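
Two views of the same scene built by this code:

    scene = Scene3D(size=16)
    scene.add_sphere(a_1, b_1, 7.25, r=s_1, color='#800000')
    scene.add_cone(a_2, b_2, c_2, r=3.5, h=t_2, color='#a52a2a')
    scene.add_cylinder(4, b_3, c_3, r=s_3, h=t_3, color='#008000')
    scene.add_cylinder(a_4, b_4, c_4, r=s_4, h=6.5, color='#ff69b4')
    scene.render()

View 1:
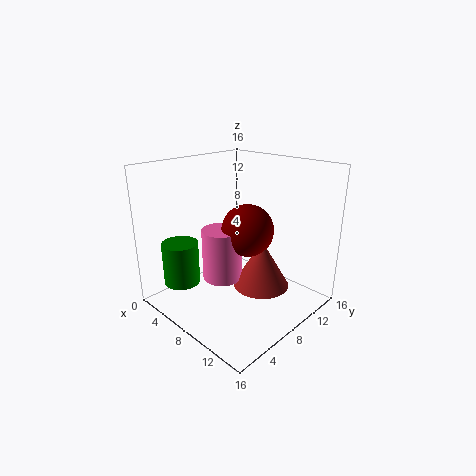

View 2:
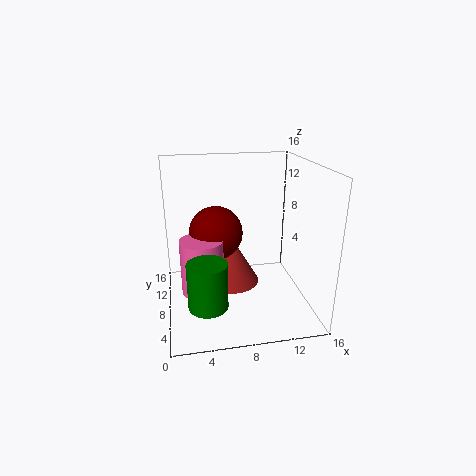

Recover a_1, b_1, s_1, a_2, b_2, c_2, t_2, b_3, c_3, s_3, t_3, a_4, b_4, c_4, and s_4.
a_1 = 6, b_1 = 11.75, s_1 = 3.25, a_2 = 8, b_2 = 12.25, c_2 = 0.25, t_2 = 6, b_3 = 3, c_3 = 3, s_3 = 2, t_3 = 4.75, a_4 = 4, b_4 = 9.25, c_4 = 1, s_4 = 2.5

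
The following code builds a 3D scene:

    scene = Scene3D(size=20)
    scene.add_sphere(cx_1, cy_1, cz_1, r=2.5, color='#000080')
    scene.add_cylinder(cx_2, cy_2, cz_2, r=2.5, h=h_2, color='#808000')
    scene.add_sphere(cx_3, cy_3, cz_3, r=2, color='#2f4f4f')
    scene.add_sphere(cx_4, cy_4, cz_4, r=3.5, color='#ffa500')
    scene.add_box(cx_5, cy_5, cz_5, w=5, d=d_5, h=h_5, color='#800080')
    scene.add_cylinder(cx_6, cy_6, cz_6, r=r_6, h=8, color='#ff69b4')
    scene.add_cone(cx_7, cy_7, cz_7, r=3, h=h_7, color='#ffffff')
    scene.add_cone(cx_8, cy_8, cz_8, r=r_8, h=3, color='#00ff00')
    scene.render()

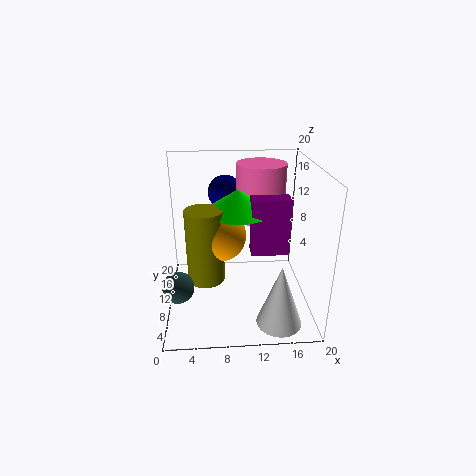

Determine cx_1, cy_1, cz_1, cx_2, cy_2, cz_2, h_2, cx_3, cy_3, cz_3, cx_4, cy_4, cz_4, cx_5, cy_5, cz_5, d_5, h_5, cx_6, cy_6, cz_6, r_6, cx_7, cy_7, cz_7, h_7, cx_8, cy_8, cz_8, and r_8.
cx_1 = 8.5; cy_1 = 15; cz_1 = 15; cx_2 = 5.5; cy_2 = 8; cz_2 = 5; h_2 = 10; cx_3 = 2; cy_3 = 4.5; cz_3 = 6; cx_4 = 7.5; cy_4 = 9; cz_4 = 11; cx_5 = 11.5; cy_5 = 6.5; cz_5 = 9; d_5 = 2.5; h_5 = 7.5; cx_6 = 13.5; cy_6 = 13.5; cz_6 = 11.5; r_6 = 3.5; cx_7 = 15; cy_7 = 3.5; cz_7 = 0.5; h_7 = 8.5; cx_8 = 10; cy_8 = 10; cz_8 = 14; r_8 = 4.5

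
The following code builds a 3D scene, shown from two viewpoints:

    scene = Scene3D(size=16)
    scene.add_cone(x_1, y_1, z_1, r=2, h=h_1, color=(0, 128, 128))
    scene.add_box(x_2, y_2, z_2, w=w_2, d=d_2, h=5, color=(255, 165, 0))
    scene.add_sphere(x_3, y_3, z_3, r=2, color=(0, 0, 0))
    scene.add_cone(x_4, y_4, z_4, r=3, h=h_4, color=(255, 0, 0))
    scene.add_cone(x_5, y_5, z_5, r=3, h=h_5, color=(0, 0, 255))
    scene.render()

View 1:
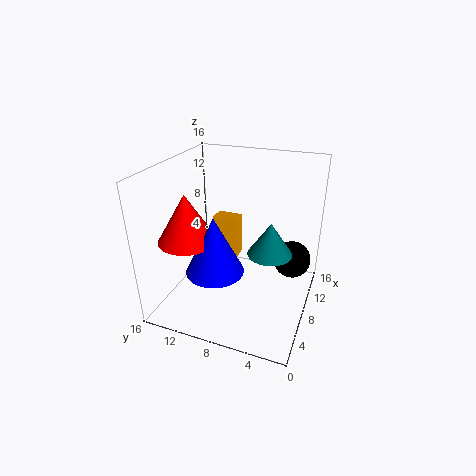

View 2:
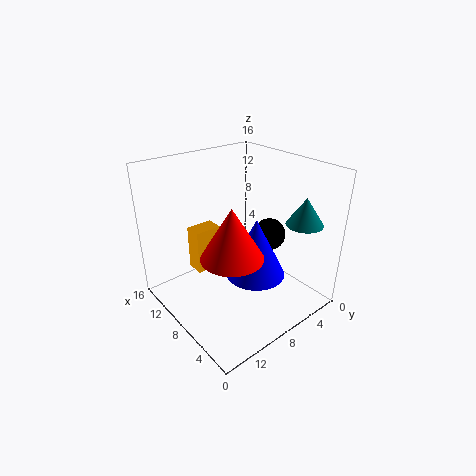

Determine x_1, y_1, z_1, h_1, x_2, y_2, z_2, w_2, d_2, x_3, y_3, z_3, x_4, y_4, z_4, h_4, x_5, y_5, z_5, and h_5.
x_1 = 3
y_1 = 3
z_1 = 10
h_1 = 3
x_2 = 10
y_2 = 9
z_2 = 4
w_2 = 2
d_2 = 3
x_3 = 9
y_3 = 2
z_3 = 6
x_4 = 4
y_4 = 12
z_4 = 9
h_4 = 5
x_5 = 4
y_5 = 9
z_5 = 6
h_5 = 6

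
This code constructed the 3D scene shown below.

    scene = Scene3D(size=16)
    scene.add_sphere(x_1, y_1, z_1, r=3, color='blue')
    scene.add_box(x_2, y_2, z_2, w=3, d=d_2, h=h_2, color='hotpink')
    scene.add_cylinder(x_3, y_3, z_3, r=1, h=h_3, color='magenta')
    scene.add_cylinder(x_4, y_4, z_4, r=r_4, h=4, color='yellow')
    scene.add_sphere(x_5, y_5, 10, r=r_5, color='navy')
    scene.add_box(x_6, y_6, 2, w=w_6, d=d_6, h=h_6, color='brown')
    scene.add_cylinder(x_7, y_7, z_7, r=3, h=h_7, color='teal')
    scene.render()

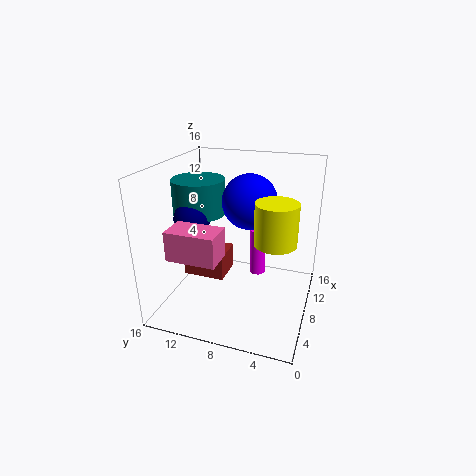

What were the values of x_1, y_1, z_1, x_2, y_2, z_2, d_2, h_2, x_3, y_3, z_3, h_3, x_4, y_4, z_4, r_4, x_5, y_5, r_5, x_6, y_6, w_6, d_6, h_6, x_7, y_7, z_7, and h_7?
x_1 = 9
y_1 = 7
z_1 = 12
x_2 = 1
y_2 = 8
z_2 = 8
d_2 = 5
h_2 = 3
x_3 = 13
y_3 = 7
z_3 = 1
h_3 = 6
x_4 = 4
y_4 = 3
z_4 = 10
r_4 = 2
x_5 = 7
y_5 = 13
r_5 = 2
x_6 = 8
y_6 = 10
w_6 = 4
d_6 = 5
h_6 = 3
x_7 = 9
y_7 = 13
z_7 = 10
h_7 = 4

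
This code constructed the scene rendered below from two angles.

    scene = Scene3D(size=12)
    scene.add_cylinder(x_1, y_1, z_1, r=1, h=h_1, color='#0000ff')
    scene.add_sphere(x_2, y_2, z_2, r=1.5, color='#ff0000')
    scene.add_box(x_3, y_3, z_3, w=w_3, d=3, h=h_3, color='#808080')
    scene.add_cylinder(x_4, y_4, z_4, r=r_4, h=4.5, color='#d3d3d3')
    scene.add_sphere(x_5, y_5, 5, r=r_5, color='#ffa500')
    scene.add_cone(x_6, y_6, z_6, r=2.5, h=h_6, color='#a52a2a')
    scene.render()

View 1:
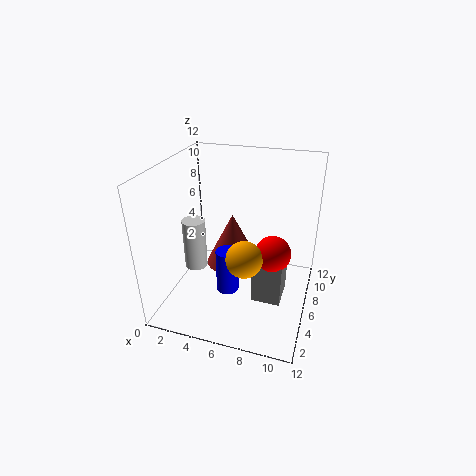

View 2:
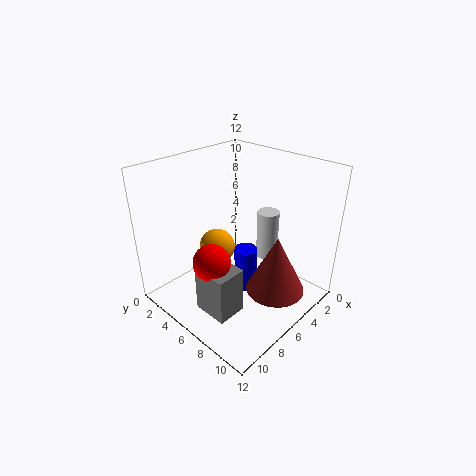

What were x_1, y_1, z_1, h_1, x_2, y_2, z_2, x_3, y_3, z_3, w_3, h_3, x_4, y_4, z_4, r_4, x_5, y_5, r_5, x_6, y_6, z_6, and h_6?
x_1 = 5, y_1 = 6, z_1 = 0.5, h_1 = 4, x_2 = 9, y_2 = 6, z_2 = 5, x_3 = 7.5, y_3 = 5, z_3 = 0.5, w_3 = 2.5, h_3 = 4, x_4 = 2, y_4 = 6, z_4 = 2.5, r_4 = 1, x_5 = 7, y_5 = 4.5, r_5 = 1.5, x_6 = 4.5, y_6 = 9, z_6 = 1.5, h_6 = 5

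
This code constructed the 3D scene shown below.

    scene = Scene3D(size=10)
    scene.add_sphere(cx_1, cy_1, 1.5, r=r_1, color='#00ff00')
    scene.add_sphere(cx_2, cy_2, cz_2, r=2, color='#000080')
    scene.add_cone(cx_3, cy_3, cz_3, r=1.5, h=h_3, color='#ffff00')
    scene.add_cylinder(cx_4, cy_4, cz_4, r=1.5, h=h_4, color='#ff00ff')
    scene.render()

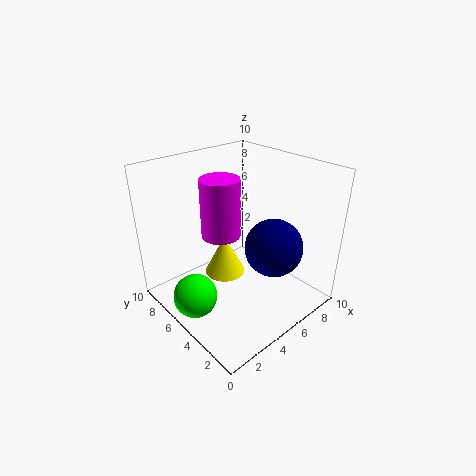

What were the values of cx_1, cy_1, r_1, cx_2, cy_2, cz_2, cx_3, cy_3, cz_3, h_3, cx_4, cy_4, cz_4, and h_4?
cx_1 = 1.5; cy_1 = 5.5; r_1 = 1.5; cx_2 = 6.5; cy_2 = 3; cz_2 = 4.5; cx_3 = 5; cy_3 = 6.5; cz_3 = 1.5; h_3 = 3; cx_4 = 5.5; cy_4 = 7.5; cz_4 = 4; h_4 = 4.5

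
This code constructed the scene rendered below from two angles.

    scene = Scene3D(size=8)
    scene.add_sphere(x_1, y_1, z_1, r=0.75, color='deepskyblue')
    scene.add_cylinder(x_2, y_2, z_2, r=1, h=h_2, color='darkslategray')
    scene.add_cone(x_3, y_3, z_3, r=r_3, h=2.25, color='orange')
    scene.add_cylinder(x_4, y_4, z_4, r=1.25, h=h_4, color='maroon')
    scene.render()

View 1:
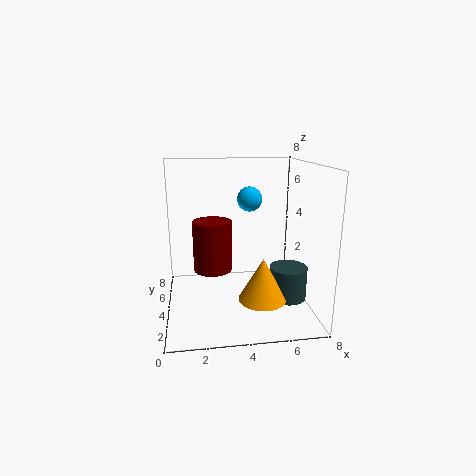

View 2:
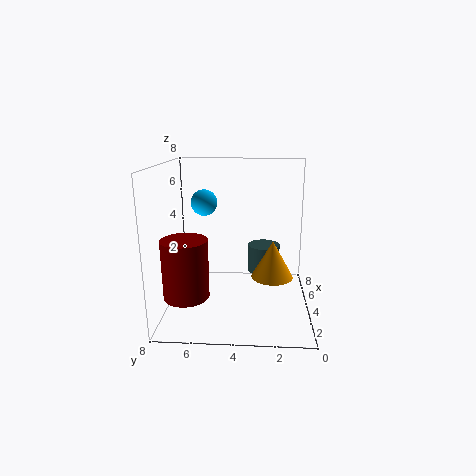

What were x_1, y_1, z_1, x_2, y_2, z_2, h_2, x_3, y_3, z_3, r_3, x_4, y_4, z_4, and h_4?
x_1 = 5
y_1 = 6
z_1 = 5.75
x_2 = 6.5
y_2 = 2.5
z_2 = 1
h_2 = 1.75
x_3 = 5
y_3 = 2
z_3 = 1.25
r_3 = 1.25
x_4 = 2.75
y_4 = 6.75
z_4 = 1
h_4 = 3.25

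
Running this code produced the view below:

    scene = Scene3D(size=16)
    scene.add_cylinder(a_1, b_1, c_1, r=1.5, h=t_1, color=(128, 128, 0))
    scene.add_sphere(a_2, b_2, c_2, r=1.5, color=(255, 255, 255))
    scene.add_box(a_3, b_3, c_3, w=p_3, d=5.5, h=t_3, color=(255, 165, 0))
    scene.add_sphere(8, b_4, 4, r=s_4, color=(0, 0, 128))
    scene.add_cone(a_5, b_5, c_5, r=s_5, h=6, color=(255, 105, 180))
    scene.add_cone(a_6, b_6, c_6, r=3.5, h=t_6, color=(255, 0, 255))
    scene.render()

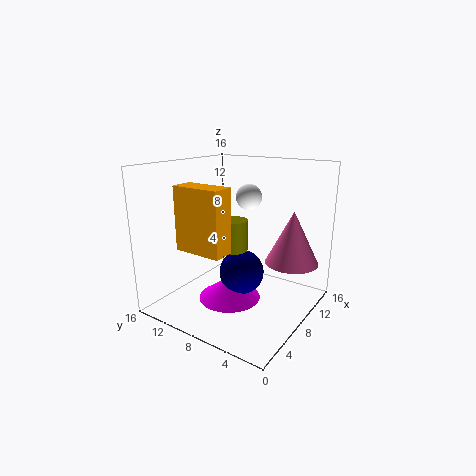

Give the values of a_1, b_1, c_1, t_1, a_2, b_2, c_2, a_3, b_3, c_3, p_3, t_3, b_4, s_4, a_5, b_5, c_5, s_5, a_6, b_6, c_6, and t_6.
a_1 = 8, b_1 = 8.5, c_1 = 6.5, t_1 = 3.5, a_2 = 11, b_2 = 8.5, c_2 = 12, a_3 = 3.5, b_3 = 7.5, c_3 = 7, p_3 = 2.5, t_3 = 7, b_4 = 7.5, s_4 = 2.5, a_5 = 11.5, b_5 = 3, c_5 = 5, s_5 = 3, a_6 = 7, b_6 = 8.5, c_6 = 1, t_6 = 2.5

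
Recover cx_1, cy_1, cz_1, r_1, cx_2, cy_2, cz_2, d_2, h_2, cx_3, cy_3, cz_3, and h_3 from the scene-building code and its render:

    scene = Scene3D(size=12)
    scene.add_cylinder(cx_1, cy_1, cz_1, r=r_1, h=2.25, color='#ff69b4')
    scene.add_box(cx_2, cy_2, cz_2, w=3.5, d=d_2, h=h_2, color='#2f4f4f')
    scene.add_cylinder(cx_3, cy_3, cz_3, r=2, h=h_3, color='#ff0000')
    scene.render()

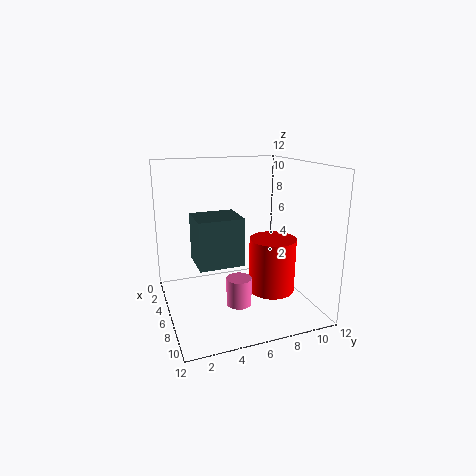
cx_1 = 8.25, cy_1 = 5.25, cz_1 = 1.25, r_1 = 1, cx_2 = 2.25, cy_2 = 2.75, cz_2 = 3.25, d_2 = 4, h_2 = 4.25, cx_3 = 6.5, cy_3 = 9, cz_3 = 1, h_3 = 4.75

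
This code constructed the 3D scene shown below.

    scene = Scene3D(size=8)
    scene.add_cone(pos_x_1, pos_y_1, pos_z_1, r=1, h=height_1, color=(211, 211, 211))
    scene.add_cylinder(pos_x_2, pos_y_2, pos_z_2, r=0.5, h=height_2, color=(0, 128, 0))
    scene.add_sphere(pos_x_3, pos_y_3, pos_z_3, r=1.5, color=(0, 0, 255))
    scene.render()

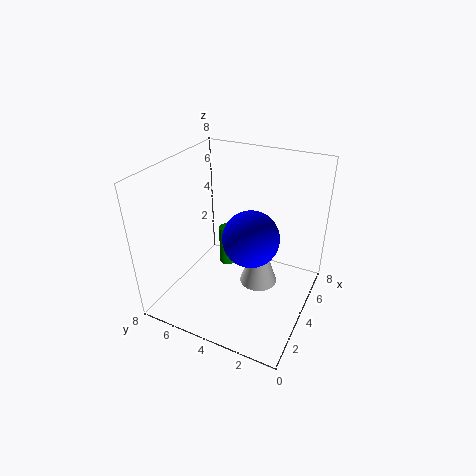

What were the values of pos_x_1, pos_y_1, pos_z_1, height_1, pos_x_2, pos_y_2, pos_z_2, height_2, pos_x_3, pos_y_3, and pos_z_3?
pos_x_1 = 3.5, pos_y_1 = 2.5, pos_z_1 = 2, height_1 = 3, pos_x_2 = 5.5, pos_y_2 = 5.5, pos_z_2 = 1, height_2 = 2.5, pos_x_3 = 3.5, pos_y_3 = 3, pos_z_3 = 4.5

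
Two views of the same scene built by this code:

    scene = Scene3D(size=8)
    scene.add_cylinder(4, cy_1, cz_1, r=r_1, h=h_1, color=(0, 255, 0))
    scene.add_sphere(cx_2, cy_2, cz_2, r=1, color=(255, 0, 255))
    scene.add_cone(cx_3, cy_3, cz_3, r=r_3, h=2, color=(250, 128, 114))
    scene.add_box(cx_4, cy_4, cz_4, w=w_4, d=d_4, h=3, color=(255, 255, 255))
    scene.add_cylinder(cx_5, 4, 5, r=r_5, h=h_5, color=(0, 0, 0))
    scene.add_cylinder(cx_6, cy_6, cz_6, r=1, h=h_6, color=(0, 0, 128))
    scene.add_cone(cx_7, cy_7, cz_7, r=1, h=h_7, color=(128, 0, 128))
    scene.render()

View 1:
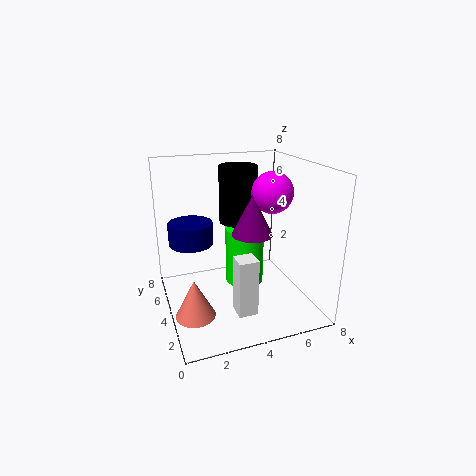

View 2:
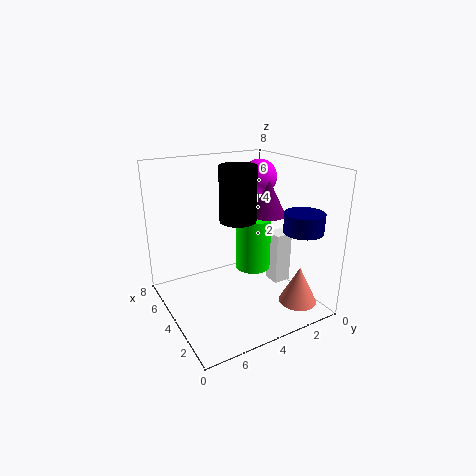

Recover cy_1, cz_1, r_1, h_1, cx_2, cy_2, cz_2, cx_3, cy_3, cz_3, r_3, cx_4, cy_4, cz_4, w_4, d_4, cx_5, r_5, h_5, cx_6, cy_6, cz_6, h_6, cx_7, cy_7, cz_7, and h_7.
cy_1 = 3
cz_1 = 2
r_1 = 1
h_1 = 3
cx_2 = 5
cy_2 = 2
cz_2 = 7
cx_3 = 1
cy_3 = 2
cz_3 = 1
r_3 = 1
cx_4 = 3
cy_4 = 1
cz_4 = 1
w_4 = 1
d_4 = 1
cx_5 = 4
r_5 = 1
h_5 = 3
cx_6 = 1
cy_6 = 2
cz_6 = 5
h_6 = 1
cx_7 = 4
cy_7 = 2
cz_7 = 5
h_7 = 2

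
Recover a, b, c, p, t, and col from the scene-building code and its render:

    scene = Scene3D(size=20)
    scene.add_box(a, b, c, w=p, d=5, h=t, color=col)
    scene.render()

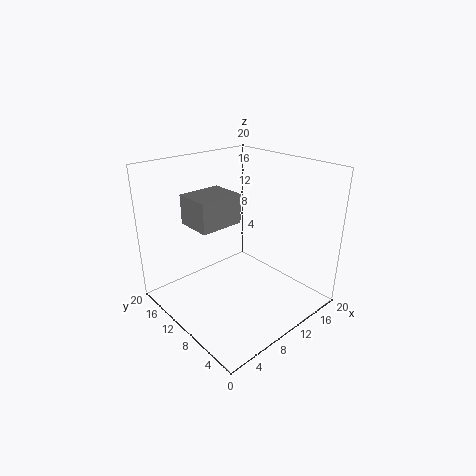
a = 4
b = 9.5
c = 12.5
p = 6
t = 4
col = 'gray'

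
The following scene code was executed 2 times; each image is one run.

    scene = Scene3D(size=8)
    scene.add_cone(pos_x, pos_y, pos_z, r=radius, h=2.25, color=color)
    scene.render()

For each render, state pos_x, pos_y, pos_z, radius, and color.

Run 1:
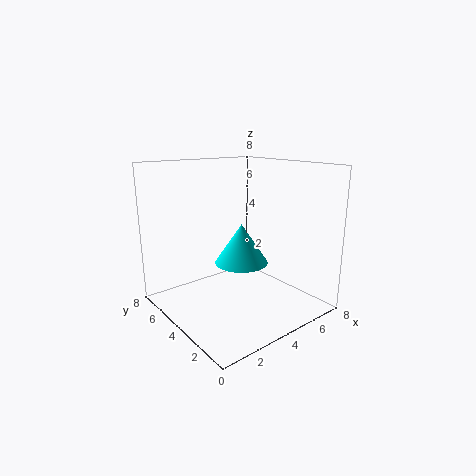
pos_x = 4.25; pos_y = 4; pos_z = 2.5; radius = 1.5; color = 'cyan'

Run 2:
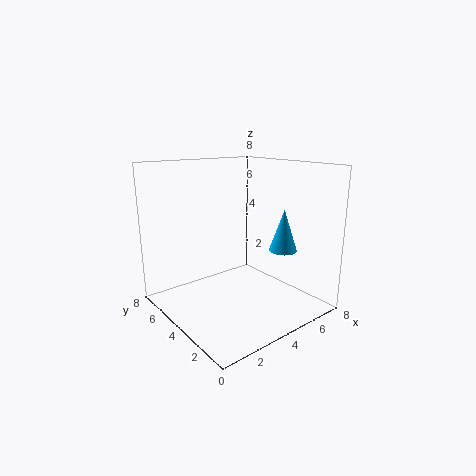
pos_x = 5.5; pos_y = 2; pos_z = 3.5; radius = 0.75; color = 'deepskyblue'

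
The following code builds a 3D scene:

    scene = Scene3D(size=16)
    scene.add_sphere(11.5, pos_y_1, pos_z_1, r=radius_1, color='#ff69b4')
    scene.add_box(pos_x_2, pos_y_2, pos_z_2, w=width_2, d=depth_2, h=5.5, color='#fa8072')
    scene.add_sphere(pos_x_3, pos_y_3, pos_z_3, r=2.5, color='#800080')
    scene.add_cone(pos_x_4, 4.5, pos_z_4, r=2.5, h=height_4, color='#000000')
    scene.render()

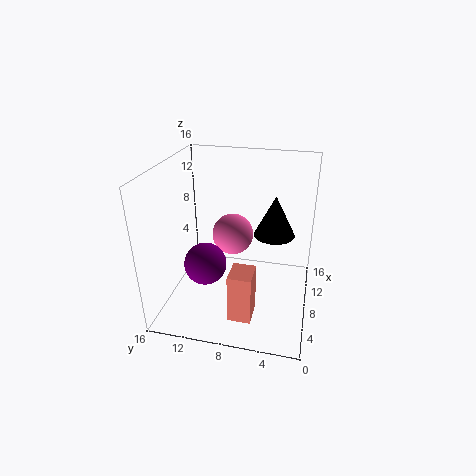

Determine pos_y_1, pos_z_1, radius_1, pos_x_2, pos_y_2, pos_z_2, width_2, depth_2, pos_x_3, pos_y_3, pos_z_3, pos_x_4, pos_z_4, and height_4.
pos_y_1 = 9.5; pos_z_1 = 6.5; radius_1 = 2.5; pos_x_2 = 3; pos_y_2 = 5.5; pos_z_2 = 0.5; width_2 = 3; depth_2 = 2.5; pos_x_3 = 8; pos_y_3 = 12; pos_z_3 = 4; pos_x_4 = 12.5; pos_z_4 = 6.5; height_4 = 5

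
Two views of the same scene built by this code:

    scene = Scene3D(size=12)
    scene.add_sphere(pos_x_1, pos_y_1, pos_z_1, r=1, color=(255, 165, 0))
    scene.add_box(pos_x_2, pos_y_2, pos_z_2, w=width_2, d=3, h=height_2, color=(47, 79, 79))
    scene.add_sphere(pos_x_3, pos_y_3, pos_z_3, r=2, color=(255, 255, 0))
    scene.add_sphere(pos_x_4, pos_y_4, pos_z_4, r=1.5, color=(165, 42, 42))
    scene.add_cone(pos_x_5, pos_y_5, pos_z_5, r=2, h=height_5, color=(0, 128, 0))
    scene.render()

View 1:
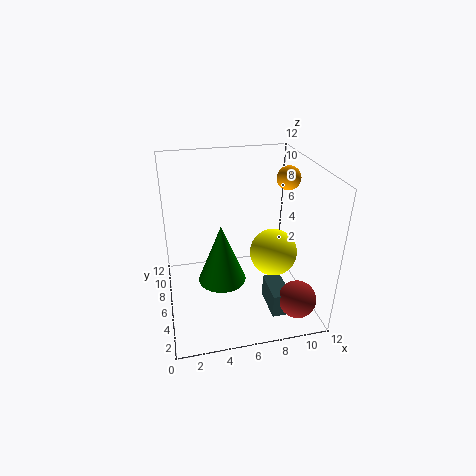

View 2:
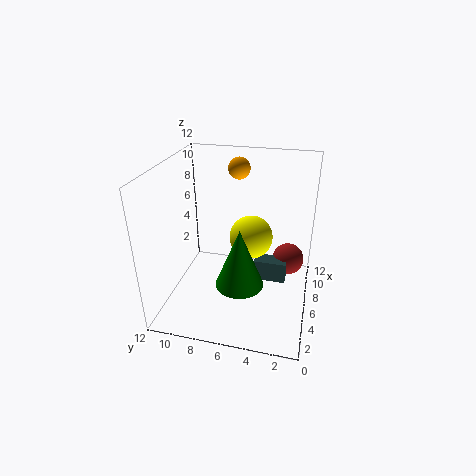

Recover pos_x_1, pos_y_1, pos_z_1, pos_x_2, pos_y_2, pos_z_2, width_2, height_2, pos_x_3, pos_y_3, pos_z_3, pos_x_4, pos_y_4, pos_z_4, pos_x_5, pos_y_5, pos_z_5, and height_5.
pos_x_1 = 10.5, pos_y_1 = 7, pos_z_1 = 10.5, pos_x_2 = 8, pos_y_2 = 2, pos_z_2 = 0.5, width_2 = 1.5, height_2 = 2, pos_x_3 = 9, pos_y_3 = 5.5, pos_z_3 = 4.5, pos_x_4 = 10, pos_y_4 = 2, pos_z_4 = 2, pos_x_5 = 4.5, pos_y_5 = 5.5, pos_z_5 = 2.5, height_5 = 5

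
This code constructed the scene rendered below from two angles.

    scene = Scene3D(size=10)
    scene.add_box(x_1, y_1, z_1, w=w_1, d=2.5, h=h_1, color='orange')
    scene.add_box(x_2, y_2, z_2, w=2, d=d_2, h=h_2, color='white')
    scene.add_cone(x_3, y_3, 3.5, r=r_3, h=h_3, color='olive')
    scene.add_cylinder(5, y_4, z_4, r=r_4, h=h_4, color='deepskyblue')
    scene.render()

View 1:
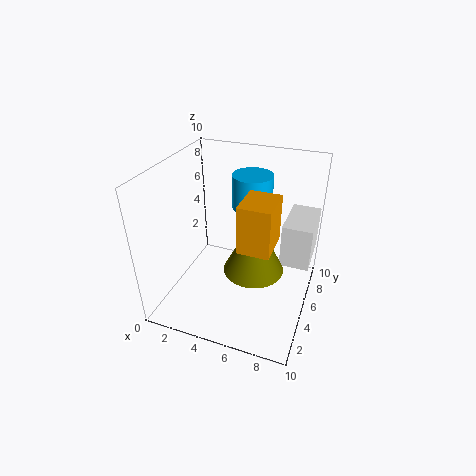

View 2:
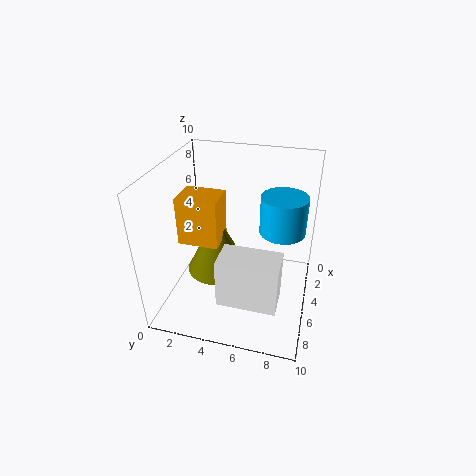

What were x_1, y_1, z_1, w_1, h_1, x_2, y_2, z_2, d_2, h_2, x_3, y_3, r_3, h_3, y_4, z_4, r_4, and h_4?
x_1 = 6
y_1 = 2
z_1 = 6
w_1 = 2
h_1 = 3
x_2 = 8
y_2 = 5
z_2 = 3.5
d_2 = 3.5
h_2 = 3
x_3 = 6.5
y_3 = 4
r_3 = 2
h_3 = 4
y_4 = 8
z_4 = 6
r_4 = 1.5
h_4 = 2.5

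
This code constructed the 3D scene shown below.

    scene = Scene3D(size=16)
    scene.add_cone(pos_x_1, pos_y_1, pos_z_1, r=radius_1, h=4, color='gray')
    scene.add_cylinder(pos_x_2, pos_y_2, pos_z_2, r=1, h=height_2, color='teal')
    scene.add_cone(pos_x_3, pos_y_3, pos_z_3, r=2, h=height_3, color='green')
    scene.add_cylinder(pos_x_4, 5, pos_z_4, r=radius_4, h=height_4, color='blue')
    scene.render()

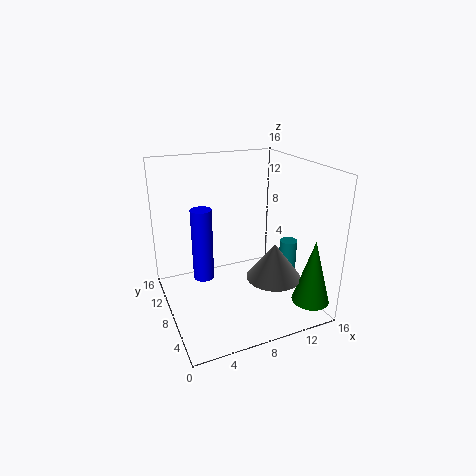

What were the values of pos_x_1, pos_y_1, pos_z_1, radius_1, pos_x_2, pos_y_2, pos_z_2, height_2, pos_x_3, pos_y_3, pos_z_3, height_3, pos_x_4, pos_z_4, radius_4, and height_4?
pos_x_1 = 11; pos_y_1 = 5; pos_z_1 = 4; radius_1 = 3; pos_x_2 = 14; pos_y_2 = 7; pos_z_2 = 1; height_2 = 6; pos_x_3 = 14; pos_y_3 = 2; pos_z_3 = 2; height_3 = 7; pos_x_4 = 3; pos_z_4 = 6; radius_4 = 1; height_4 = 7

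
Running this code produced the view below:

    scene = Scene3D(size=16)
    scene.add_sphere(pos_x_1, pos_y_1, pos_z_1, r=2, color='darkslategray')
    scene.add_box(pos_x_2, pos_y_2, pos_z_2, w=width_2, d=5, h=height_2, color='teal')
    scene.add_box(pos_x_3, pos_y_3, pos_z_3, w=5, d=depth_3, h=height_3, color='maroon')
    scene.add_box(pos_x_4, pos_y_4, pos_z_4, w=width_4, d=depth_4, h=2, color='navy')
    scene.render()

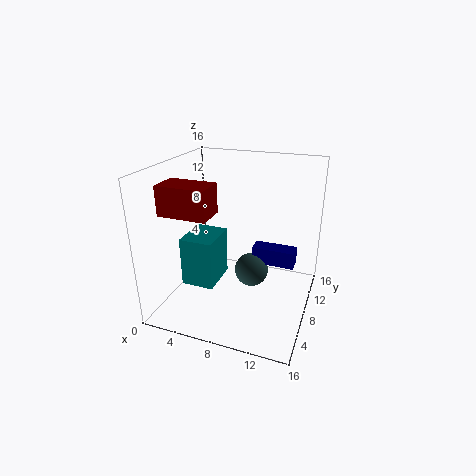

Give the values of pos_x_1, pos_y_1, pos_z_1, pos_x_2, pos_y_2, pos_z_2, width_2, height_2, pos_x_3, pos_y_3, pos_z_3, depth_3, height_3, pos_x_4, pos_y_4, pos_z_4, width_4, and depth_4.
pos_x_1 = 9, pos_y_1 = 10, pos_z_1 = 3, pos_x_2 = 1, pos_y_2 = 7, pos_z_2 = 1, width_2 = 4, height_2 = 6, pos_x_3 = 2, pos_y_3 = 2, pos_z_3 = 12, depth_3 = 3, height_3 = 3, pos_x_4 = 9, pos_y_4 = 10, pos_z_4 = 4, width_4 = 5, depth_4 = 2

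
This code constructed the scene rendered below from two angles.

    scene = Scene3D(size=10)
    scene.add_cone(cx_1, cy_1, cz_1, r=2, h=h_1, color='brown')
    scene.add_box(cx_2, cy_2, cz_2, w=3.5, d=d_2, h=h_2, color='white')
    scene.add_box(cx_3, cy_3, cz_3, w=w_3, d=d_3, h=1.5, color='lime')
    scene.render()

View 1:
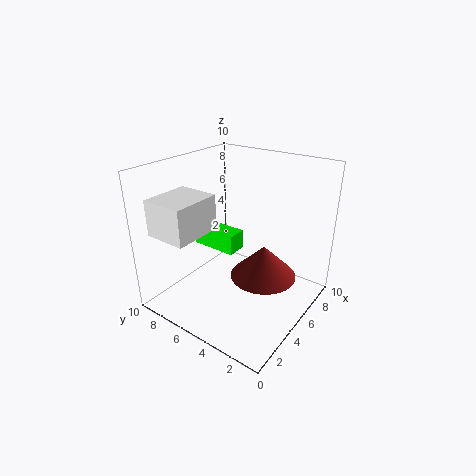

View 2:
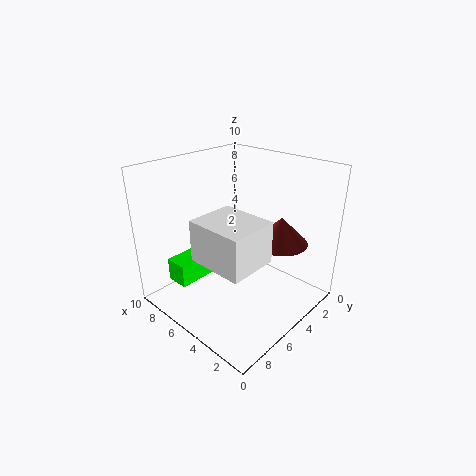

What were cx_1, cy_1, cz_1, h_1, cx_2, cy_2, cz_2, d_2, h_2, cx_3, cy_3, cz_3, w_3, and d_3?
cx_1 = 3.5
cy_1 = 2
cz_1 = 4
h_1 = 2
cx_2 = 1
cy_2 = 6.5
cz_2 = 5.5
d_2 = 3
h_2 = 2.5
cx_3 = 5.5
cy_3 = 6
cz_3 = 3
w_3 = 1.5
d_3 = 3.5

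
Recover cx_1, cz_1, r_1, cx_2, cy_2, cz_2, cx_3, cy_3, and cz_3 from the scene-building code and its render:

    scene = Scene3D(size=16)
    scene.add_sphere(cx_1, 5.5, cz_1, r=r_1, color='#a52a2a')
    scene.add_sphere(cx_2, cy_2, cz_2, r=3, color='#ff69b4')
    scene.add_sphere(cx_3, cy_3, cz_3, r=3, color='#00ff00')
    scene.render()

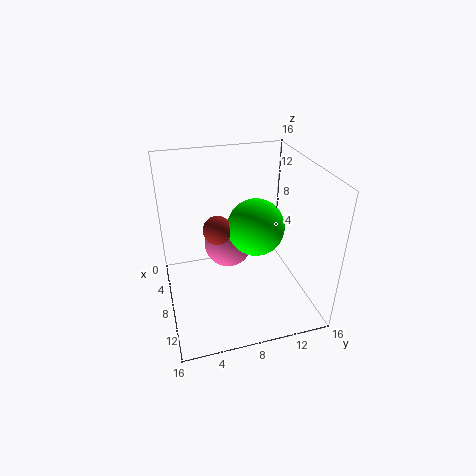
cx_1 = 9, cz_1 = 10, r_1 = 1.5, cx_2 = 3.5, cy_2 = 8, cz_2 = 4.5, cx_3 = 9.5, cy_3 = 9.5, cz_3 = 10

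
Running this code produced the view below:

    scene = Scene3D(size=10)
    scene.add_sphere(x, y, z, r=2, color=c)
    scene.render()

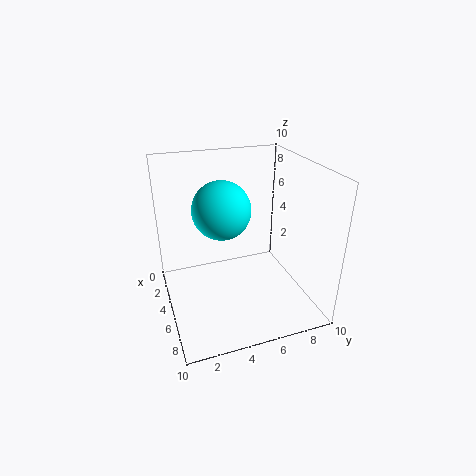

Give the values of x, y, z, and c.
x = 4.5; y = 4; z = 7; c = 'cyan'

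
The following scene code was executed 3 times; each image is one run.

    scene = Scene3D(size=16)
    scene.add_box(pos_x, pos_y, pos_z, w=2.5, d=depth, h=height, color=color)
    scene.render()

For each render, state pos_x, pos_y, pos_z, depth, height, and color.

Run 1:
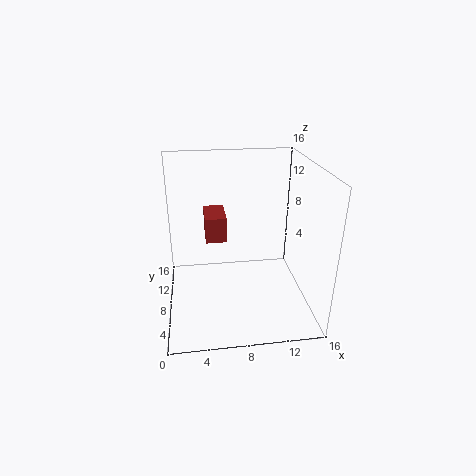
pos_x = 4.5, pos_y = 10, pos_z = 6.5, depth = 4.5, height = 3, color = 'brown'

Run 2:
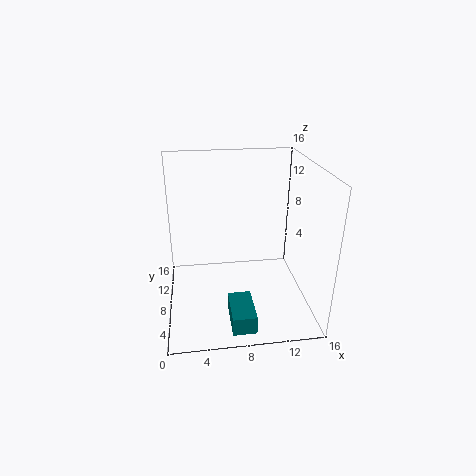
pos_x = 6.5, pos_y = 1, pos_z = 0.5, depth = 4.5, height = 2, color = 'teal'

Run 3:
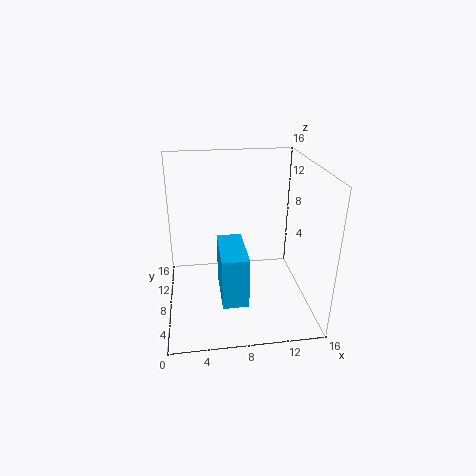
pos_x = 5.5, pos_y = 0.5, pos_z = 4.5, depth = 5.5, height = 5, color = 'deepskyblue'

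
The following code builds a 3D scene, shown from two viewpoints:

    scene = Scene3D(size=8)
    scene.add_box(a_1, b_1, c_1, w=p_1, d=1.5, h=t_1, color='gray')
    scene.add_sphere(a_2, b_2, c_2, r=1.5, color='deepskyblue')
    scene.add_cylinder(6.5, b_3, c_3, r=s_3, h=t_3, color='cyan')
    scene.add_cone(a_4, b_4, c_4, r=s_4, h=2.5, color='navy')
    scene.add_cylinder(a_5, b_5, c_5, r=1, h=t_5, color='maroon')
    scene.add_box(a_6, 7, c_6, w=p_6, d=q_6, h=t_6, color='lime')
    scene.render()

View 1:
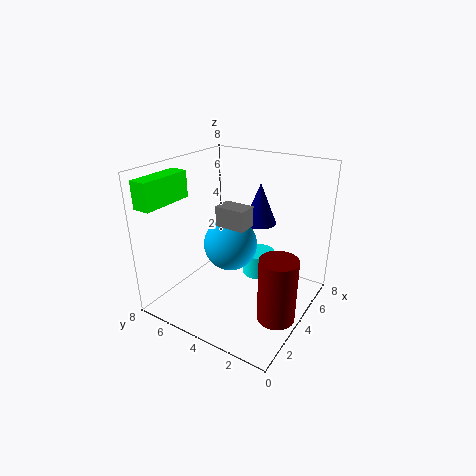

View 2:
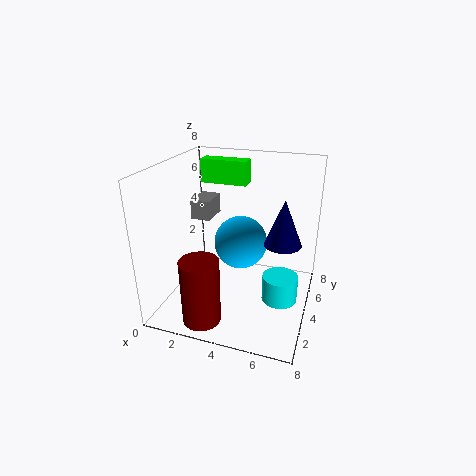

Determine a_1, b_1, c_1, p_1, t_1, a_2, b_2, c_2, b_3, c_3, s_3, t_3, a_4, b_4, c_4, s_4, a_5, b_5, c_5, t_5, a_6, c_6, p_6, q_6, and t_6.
a_1 = 2, b_1 = 2.5, c_1 = 5.5, p_1 = 1, t_1 = 1, a_2 = 4, b_2 = 4.5, c_2 = 3.5, b_3 = 4, c_3 = 0.5, s_3 = 1, t_3 = 1.5, a_4 = 6.5, b_4 = 4, c_4 = 4, s_4 = 1, a_5 = 3, b_5 = 1, c_5 = 0.5, t_5 = 3.5, a_6 = 0.5, c_6 = 6, p_6 = 3, q_6 = 1, t_6 = 1.5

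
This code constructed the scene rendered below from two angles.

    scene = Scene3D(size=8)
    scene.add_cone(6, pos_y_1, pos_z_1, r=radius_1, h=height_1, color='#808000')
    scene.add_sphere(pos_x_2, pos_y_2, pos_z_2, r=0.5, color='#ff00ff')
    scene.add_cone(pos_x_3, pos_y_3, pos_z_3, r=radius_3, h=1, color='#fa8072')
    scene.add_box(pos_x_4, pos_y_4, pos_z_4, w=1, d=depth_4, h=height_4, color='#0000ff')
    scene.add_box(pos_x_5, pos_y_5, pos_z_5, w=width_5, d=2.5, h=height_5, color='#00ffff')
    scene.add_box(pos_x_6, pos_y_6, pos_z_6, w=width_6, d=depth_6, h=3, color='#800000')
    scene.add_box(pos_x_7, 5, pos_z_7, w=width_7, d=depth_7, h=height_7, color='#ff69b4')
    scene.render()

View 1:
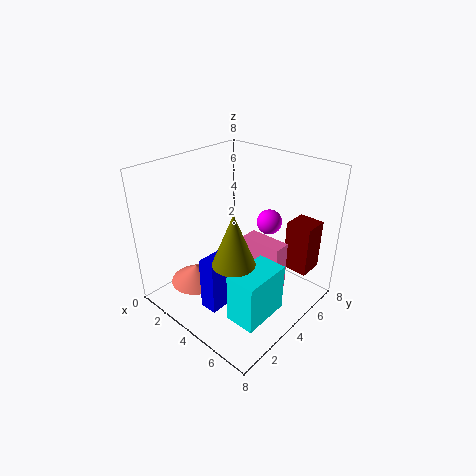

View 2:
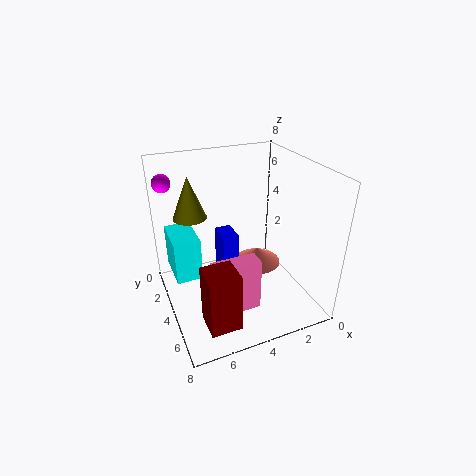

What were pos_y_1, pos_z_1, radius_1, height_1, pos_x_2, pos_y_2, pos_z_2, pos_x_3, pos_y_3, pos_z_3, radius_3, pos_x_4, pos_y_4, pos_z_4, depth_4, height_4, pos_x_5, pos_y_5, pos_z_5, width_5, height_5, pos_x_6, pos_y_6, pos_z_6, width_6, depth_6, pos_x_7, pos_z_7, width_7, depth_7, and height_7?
pos_y_1 = 1.5, pos_z_1 = 4.5, radius_1 = 1, height_1 = 2.5, pos_x_2 = 7.5, pos_y_2 = 2, pos_z_2 = 7, pos_x_3 = 2, pos_y_3 = 2.5, pos_z_3 = 1, radius_3 = 1.5, pos_x_4 = 3.5, pos_y_4 = 1.5, pos_z_4 = 0.5, depth_4 = 1.5, height_4 = 3, pos_x_5 = 6, pos_y_5 = 1, pos_z_5 = 1.5, width_5 = 1.5, height_5 = 2.5, pos_x_6 = 5.5, pos_y_6 = 6.5, pos_z_6 = 1.5, width_6 = 1.5, depth_6 = 1.5, pos_x_7 = 3.5, pos_z_7 = 0.5, width_7 = 2.5, depth_7 = 1, height_7 = 3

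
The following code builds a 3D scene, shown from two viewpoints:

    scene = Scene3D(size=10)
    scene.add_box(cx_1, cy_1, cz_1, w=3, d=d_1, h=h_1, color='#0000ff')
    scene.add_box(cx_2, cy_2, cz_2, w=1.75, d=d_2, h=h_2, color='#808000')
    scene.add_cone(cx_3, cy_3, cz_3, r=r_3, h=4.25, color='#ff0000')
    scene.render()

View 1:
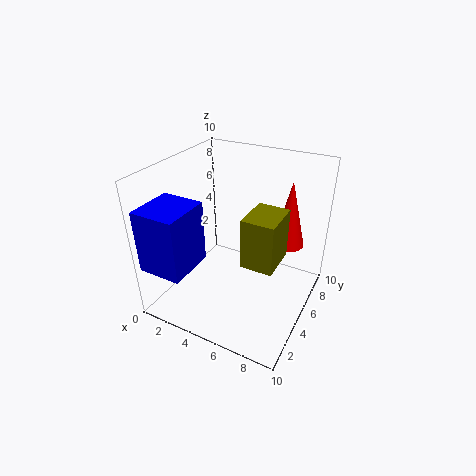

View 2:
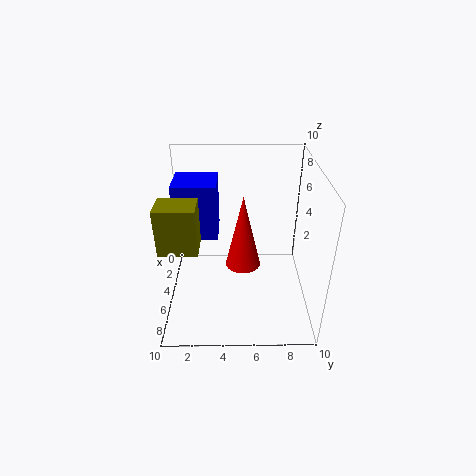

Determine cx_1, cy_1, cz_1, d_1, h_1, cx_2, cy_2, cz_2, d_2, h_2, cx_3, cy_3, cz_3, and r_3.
cx_1 = 0.25
cy_1 = 0.25
cz_1 = 3.75
d_1 = 3.25
h_1 = 4.25
cx_2 = 7.5
cy_2 = 0.5
cz_2 = 6.5
d_2 = 2.25
h_2 = 2.75
cx_3 = 8.5
cy_3 = 5.25
cz_3 = 5.5
r_3 = 1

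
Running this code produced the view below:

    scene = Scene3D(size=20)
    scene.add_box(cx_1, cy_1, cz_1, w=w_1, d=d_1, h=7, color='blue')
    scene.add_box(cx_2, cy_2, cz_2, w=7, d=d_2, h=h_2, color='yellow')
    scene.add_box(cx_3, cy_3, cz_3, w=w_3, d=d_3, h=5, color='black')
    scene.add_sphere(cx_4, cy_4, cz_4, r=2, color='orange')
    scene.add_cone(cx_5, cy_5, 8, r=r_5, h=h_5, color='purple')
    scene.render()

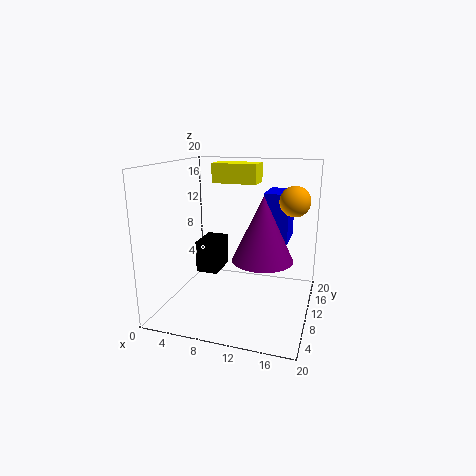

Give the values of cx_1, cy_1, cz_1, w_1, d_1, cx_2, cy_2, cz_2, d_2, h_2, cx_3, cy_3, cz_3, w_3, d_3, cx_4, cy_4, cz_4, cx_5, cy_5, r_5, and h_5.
cx_1 = 13, cy_1 = 12, cz_1 = 9, w_1 = 3.5, d_1 = 5.5, cx_2 = 4, cy_2 = 15.5, cz_2 = 16.5, d_2 = 4, h_2 = 3, cx_3 = 2, cy_3 = 13, cz_3 = 2.5, w_3 = 3.5, d_3 = 5.5, cx_4 = 17.5, cy_4 = 10.5, cz_4 = 15.5, cx_5 = 14, cy_5 = 8, r_5 = 4, h_5 = 8.5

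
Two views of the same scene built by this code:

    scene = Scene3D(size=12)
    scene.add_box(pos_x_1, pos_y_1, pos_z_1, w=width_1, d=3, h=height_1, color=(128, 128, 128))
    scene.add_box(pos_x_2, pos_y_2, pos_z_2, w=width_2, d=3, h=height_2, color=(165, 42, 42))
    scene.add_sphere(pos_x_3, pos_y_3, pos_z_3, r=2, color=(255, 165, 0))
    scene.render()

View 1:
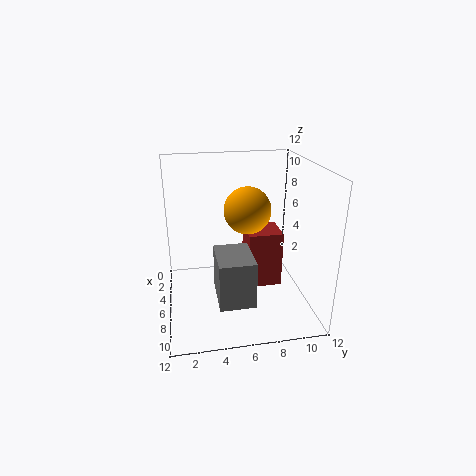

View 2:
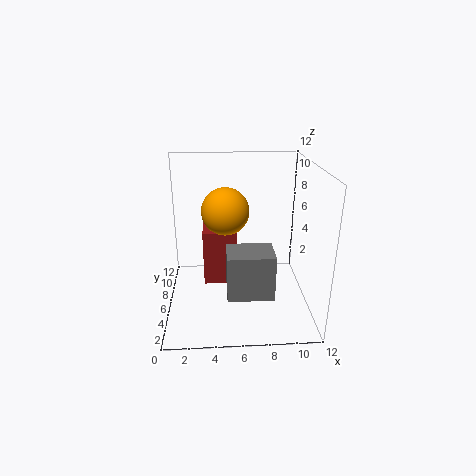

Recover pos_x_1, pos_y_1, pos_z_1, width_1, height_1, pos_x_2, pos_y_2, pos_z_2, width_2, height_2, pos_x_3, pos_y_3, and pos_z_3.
pos_x_1 = 5; pos_y_1 = 4; pos_z_1 = 1; width_1 = 4; height_1 = 4; pos_x_2 = 3; pos_y_2 = 7; pos_z_2 = 1; width_2 = 3; height_2 = 5; pos_x_3 = 5; pos_y_3 = 7; pos_z_3 = 8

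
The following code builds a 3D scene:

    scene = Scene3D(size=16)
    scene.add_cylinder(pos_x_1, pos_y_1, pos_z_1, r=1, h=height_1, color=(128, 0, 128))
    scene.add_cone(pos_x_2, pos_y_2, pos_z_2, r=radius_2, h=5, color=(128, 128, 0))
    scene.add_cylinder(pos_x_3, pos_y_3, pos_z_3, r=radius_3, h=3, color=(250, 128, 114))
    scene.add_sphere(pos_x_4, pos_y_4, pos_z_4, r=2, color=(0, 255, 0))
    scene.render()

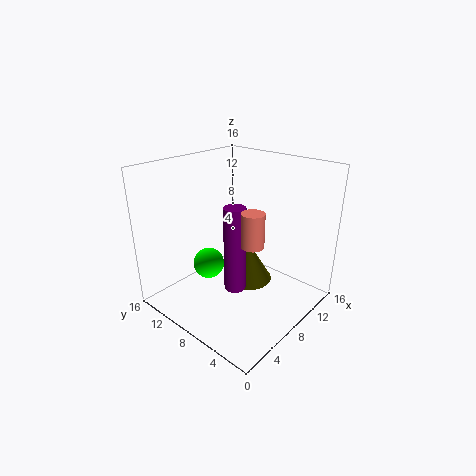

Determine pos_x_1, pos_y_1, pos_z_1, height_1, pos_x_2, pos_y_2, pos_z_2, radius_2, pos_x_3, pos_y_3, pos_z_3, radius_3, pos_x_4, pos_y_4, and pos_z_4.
pos_x_1 = 3, pos_y_1 = 4, pos_z_1 = 6, height_1 = 8, pos_x_2 = 11, pos_y_2 = 9, pos_z_2 = 1, radius_2 = 3, pos_x_3 = 3, pos_y_3 = 2, pos_z_3 = 11, radius_3 = 1, pos_x_4 = 9, pos_y_4 = 14, pos_z_4 = 2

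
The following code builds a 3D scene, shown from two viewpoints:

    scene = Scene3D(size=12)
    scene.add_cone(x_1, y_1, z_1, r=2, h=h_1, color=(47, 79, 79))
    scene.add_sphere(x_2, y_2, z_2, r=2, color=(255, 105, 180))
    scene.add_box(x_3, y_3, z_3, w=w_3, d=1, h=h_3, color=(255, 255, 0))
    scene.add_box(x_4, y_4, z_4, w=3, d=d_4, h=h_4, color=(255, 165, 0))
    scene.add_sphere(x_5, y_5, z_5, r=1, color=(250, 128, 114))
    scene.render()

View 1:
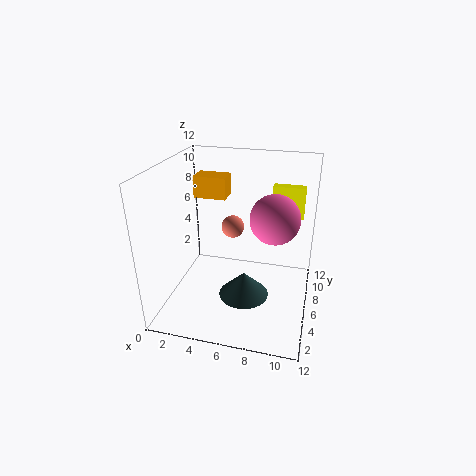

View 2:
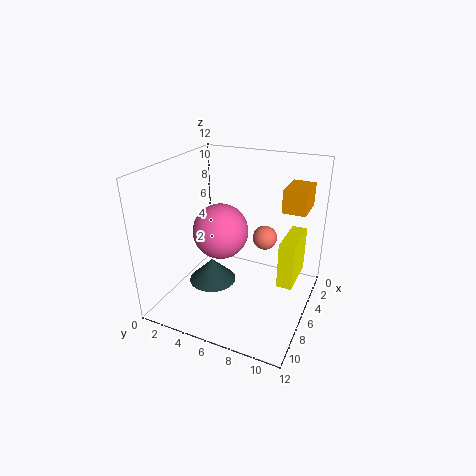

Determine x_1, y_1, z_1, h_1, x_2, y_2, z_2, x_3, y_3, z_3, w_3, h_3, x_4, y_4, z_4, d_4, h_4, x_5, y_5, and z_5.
x_1 = 7, y_1 = 4, z_1 = 2, h_1 = 2, x_2 = 9, y_2 = 6, z_2 = 8, x_3 = 8, y_3 = 11, z_3 = 6, w_3 = 3, h_3 = 3, x_4 = 1, y_4 = 9, z_4 = 8, d_4 = 2, h_4 = 2, x_5 = 5, y_5 = 8, z_5 = 6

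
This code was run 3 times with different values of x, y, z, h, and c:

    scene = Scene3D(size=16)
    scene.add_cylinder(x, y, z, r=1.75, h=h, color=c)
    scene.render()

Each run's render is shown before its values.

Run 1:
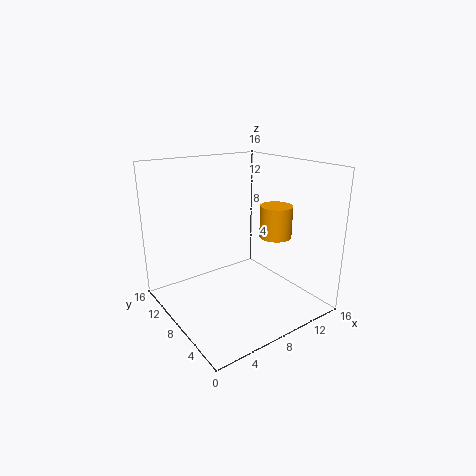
x = 11.25
y = 5.5
z = 8.25
h = 3.5
c = 'orange'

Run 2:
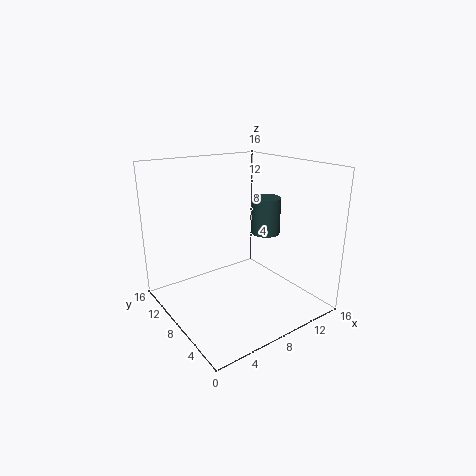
x = 13.25
y = 9.5
z = 7
h = 4.5
c = 'darkslategray'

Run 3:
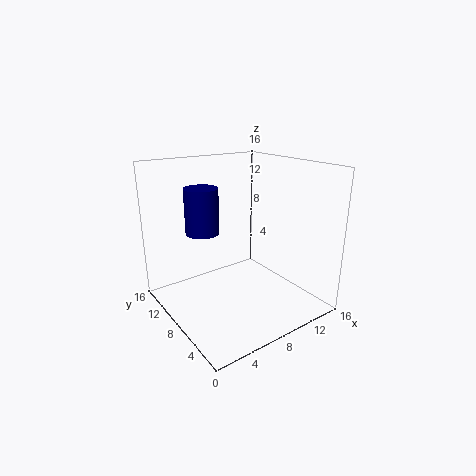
x = 4
y = 8.75
z = 9.25
h = 4.75
c = 'navy'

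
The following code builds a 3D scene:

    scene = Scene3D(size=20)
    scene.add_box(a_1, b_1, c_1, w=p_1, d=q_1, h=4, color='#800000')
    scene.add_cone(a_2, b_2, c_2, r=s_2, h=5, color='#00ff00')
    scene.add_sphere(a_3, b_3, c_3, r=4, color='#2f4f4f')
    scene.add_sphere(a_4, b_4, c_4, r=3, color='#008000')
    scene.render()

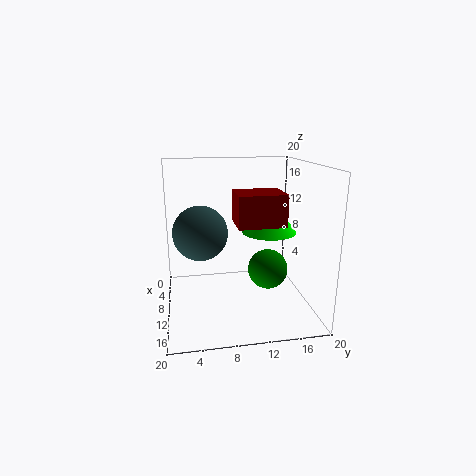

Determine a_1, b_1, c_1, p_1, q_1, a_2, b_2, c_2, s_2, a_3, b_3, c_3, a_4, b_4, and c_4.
a_1 = 11, b_1 = 9, c_1 = 13, p_1 = 5, q_1 = 6, a_2 = 8, b_2 = 15, c_2 = 10, s_2 = 4, a_3 = 7, b_3 = 5, c_3 = 10, a_4 = 8, b_4 = 15, c_4 = 4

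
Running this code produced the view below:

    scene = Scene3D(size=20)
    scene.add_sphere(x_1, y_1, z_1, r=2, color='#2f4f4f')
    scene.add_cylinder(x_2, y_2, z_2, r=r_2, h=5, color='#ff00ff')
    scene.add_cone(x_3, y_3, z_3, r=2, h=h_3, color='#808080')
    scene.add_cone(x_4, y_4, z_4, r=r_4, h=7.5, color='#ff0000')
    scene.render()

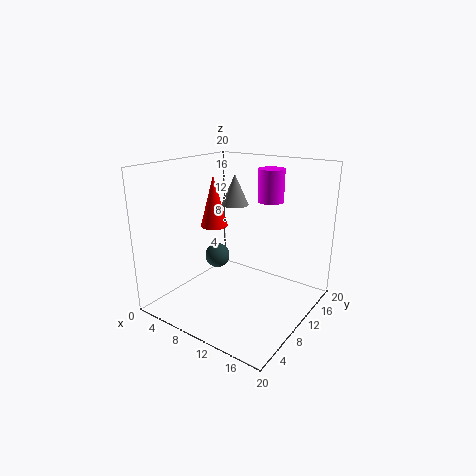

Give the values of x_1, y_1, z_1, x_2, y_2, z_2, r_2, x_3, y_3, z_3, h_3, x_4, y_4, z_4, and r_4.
x_1 = 3, y_1 = 14, z_1 = 4, x_2 = 10.5, y_2 = 18, z_2 = 13.5, r_2 = 2, x_3 = 7, y_3 = 13.5, z_3 = 13.5, h_3 = 4.5, x_4 = 5, y_4 = 11, z_4 = 10.5, r_4 = 2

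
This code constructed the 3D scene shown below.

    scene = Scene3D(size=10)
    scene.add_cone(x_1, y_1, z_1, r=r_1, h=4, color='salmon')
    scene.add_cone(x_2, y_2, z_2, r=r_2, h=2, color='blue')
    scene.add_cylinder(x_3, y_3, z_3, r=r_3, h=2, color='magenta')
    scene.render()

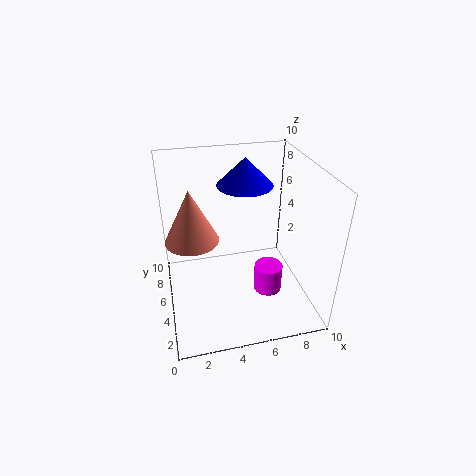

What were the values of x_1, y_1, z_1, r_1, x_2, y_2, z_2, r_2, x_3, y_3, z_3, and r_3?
x_1 = 2, y_1 = 7, z_1 = 4, r_1 = 2, x_2 = 6, y_2 = 7, z_2 = 8, r_2 = 2, x_3 = 7, y_3 = 4, z_3 = 1, r_3 = 1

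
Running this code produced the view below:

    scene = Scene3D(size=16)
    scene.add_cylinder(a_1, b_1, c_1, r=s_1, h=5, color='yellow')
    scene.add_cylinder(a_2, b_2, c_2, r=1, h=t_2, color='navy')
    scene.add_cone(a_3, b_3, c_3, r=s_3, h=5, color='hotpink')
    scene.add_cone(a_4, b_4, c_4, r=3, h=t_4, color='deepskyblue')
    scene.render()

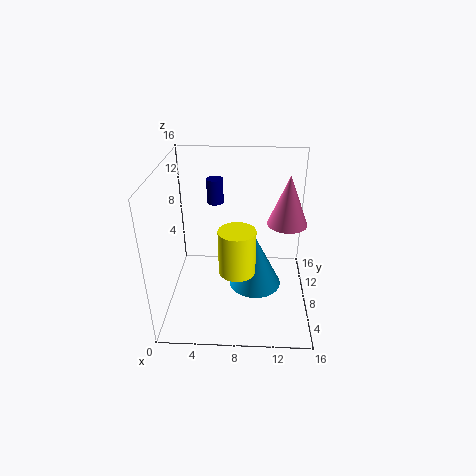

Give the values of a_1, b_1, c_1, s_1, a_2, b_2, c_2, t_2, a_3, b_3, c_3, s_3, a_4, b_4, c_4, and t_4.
a_1 = 8, b_1 = 6, c_1 = 5, s_1 = 2, a_2 = 5, b_2 = 13, c_2 = 10, t_2 = 3, a_3 = 13, b_3 = 6, c_3 = 11, s_3 = 2, a_4 = 10, b_4 = 8, c_4 = 2, t_4 = 6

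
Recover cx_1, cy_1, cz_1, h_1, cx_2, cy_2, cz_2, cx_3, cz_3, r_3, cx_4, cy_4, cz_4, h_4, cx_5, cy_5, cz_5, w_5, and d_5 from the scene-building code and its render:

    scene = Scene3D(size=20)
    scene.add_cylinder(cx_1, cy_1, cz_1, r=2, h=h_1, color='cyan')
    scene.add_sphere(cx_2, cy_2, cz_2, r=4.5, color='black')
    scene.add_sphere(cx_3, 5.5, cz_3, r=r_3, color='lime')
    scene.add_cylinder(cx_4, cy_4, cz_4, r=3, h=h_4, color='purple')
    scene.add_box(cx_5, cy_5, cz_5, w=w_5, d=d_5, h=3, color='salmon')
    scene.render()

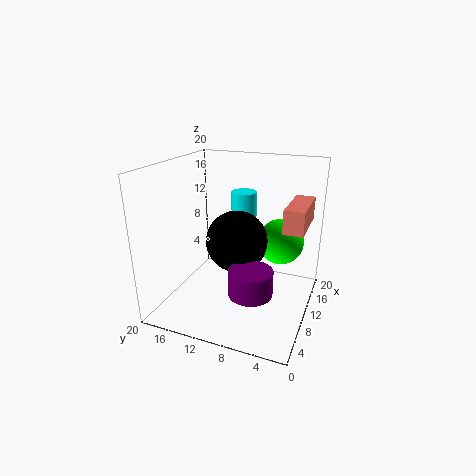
cx_1 = 17.5; cy_1 = 12; cz_1 = 7.5; h_1 = 7; cx_2 = 12; cy_2 = 11; cz_2 = 8.5; cx_3 = 16.5; cz_3 = 7.5; r_3 = 3.5; cx_4 = 7; cy_4 = 7; cz_4 = 3.5; h_4 = 3.5; cx_5 = 6.5; cy_5 = 0.5; cz_5 = 13; w_5 = 7; d_5 = 2.5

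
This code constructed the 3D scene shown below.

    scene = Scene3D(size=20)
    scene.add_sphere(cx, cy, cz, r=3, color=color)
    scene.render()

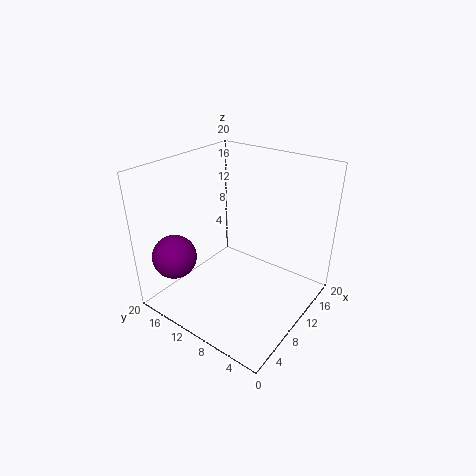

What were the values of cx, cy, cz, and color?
cx = 3.5
cy = 16
cz = 8
color = 'purple'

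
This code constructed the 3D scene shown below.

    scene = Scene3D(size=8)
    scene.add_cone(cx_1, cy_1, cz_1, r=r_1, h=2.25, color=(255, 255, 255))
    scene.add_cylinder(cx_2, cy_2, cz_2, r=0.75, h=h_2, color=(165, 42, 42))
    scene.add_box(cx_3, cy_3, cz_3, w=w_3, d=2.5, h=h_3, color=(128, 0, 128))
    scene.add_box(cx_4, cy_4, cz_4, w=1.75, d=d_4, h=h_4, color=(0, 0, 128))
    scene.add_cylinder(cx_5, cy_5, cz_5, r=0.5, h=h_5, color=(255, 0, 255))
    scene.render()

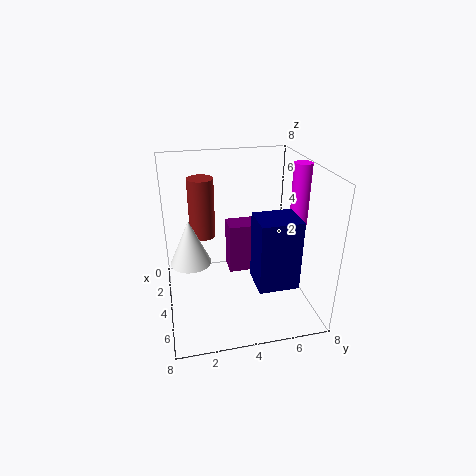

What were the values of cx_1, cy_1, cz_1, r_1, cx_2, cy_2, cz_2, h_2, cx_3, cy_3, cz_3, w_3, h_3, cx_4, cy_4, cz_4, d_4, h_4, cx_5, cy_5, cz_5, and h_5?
cx_1 = 5.5
cy_1 = 1.25
cz_1 = 3.75
r_1 = 1
cx_2 = 2.25
cy_2 = 2.25
cz_2 = 3.5
h_2 = 3.5
cx_3 = 0.25
cy_3 = 4
cz_3 = 0.25
w_3 = 1.5
h_3 = 3.25
cx_4 = 5.75
cy_4 = 4.25
cz_4 = 2.75
d_4 = 2
h_4 = 3.5
cx_5 = 4
cy_5 = 7.5
cz_5 = 4.5
h_5 = 3.5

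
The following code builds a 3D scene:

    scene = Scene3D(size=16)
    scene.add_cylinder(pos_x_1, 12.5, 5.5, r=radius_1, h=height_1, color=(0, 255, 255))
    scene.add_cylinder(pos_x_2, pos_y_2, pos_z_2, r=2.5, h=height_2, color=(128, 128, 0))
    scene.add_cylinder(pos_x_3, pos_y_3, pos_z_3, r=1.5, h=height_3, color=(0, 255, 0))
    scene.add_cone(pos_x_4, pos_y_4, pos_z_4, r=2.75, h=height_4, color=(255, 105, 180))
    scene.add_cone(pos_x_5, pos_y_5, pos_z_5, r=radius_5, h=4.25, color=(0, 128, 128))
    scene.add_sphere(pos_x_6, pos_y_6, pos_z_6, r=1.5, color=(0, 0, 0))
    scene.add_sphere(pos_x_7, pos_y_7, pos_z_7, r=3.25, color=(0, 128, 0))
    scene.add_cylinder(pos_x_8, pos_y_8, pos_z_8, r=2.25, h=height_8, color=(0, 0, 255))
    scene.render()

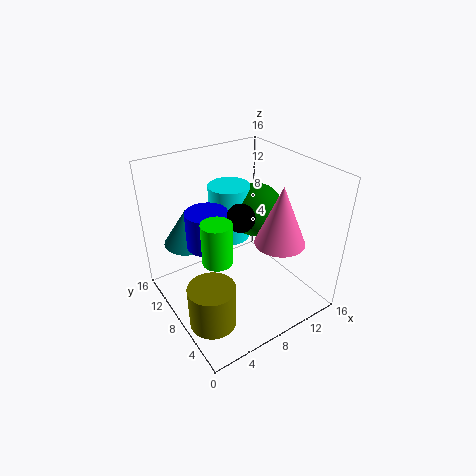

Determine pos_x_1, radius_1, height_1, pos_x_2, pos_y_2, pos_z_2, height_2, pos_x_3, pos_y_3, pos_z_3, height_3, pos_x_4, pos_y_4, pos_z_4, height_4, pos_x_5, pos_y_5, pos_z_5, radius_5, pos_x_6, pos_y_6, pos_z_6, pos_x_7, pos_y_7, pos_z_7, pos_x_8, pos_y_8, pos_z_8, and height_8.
pos_x_1 = 9.75
radius_1 = 2.5
height_1 = 6.75
pos_x_2 = 2.75
pos_y_2 = 5
pos_z_2 = 0.75
height_2 = 4.75
pos_x_3 = 3.75
pos_y_3 = 5.25
pos_z_3 = 8.25
height_3 = 4.25
pos_x_4 = 11.25
pos_y_4 = 4.75
pos_z_4 = 8
height_4 = 6.5
pos_x_5 = 4
pos_y_5 = 12.5
pos_z_5 = 6.5
radius_5 = 2.75
pos_x_6 = 7.5
pos_y_6 = 6.75
pos_z_6 = 11.25
pos_x_7 = 12.5
pos_y_7 = 10.75
pos_z_7 = 9
pos_x_8 = 4.75
pos_y_8 = 9
pos_z_8 = 7.75
height_8 = 4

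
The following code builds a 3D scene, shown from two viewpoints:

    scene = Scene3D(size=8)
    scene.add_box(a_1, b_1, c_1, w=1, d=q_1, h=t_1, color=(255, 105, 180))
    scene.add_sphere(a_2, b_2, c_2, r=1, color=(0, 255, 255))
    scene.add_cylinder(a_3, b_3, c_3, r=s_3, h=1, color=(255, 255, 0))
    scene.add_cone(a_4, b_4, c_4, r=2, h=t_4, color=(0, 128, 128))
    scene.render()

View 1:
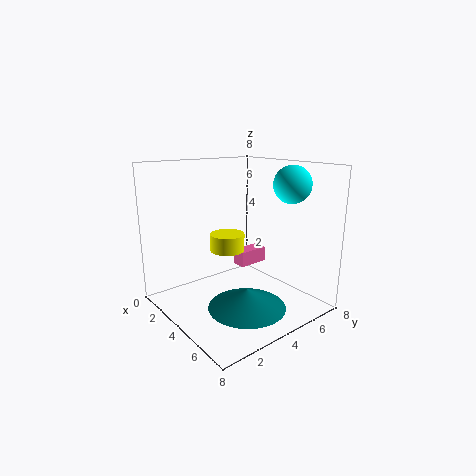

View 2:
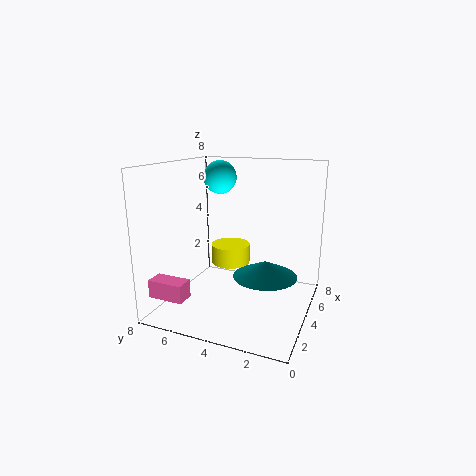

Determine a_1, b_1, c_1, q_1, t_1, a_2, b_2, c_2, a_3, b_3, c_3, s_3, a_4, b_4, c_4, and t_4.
a_1 = 1; b_1 = 6; c_1 = 1; q_1 = 2; t_1 = 1; a_2 = 6; b_2 = 6; c_2 = 7; a_3 = 3; b_3 = 4; c_3 = 3; s_3 = 1; a_4 = 6; b_4 = 3; c_4 = 1; t_4 = 1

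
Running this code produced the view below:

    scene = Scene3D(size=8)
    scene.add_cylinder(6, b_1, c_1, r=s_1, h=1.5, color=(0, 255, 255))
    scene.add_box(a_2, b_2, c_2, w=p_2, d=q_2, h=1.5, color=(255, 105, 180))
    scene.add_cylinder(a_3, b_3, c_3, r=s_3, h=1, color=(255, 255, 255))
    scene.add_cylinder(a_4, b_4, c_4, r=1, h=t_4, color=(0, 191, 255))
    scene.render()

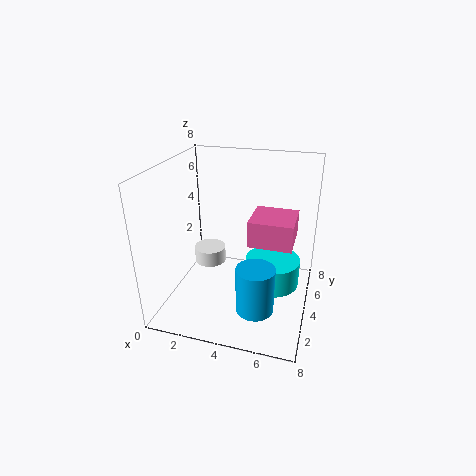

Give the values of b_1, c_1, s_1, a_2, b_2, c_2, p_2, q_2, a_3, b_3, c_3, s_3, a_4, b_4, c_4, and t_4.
b_1 = 4, c_1 = 1.5, s_1 = 1.5, a_2 = 4.5, b_2 = 4, c_2 = 3.5, p_2 = 2.5, q_2 = 2.5, a_3 = 1.5, b_3 = 6, c_3 = 1, s_3 = 1, a_4 = 5.5, b_4 = 2, c_4 = 1, t_4 = 2.5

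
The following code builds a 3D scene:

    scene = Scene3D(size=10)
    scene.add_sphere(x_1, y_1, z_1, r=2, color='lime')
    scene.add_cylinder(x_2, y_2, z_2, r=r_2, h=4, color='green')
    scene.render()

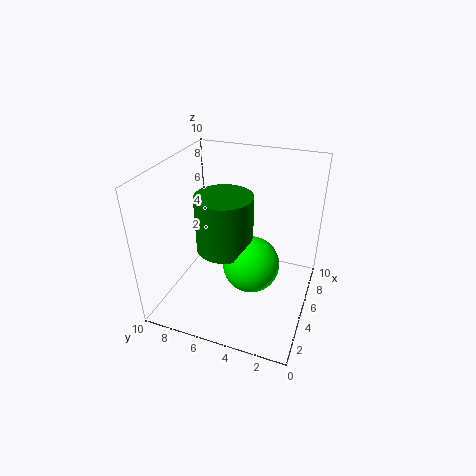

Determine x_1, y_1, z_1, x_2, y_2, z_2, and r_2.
x_1 = 5; y_1 = 4; z_1 = 3; x_2 = 5; y_2 = 6; z_2 = 4; r_2 = 2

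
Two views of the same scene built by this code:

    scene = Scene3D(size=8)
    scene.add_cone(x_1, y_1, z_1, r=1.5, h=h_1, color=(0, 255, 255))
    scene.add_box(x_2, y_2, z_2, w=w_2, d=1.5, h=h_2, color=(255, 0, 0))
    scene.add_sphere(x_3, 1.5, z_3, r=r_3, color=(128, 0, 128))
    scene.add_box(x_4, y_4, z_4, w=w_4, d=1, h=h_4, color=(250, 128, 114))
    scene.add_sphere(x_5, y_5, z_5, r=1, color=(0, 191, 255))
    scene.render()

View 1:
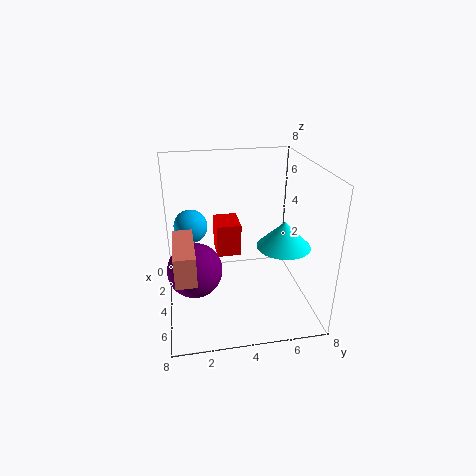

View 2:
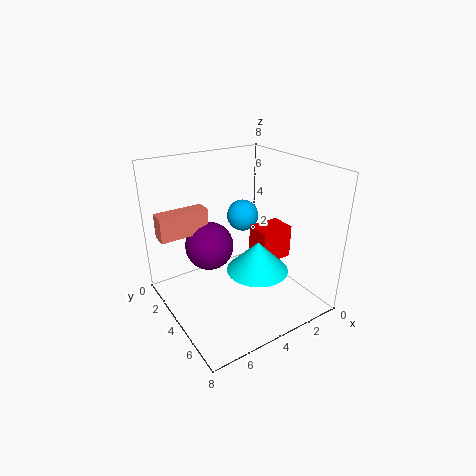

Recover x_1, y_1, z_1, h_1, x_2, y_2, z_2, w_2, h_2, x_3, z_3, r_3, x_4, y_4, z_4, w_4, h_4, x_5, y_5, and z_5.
x_1 = 4.5; y_1 = 6.5; z_1 = 3.5; h_1 = 1.5; x_2 = 0.5; y_2 = 3; z_2 = 2; w_2 = 2; h_2 = 2; x_3 = 4.5; z_3 = 2.5; r_3 = 1.5; x_4 = 4.5; y_4 = 0.5; z_4 = 3.5; w_4 = 3; h_4 = 1.5; x_5 = 2; y_5 = 1.5; z_5 = 4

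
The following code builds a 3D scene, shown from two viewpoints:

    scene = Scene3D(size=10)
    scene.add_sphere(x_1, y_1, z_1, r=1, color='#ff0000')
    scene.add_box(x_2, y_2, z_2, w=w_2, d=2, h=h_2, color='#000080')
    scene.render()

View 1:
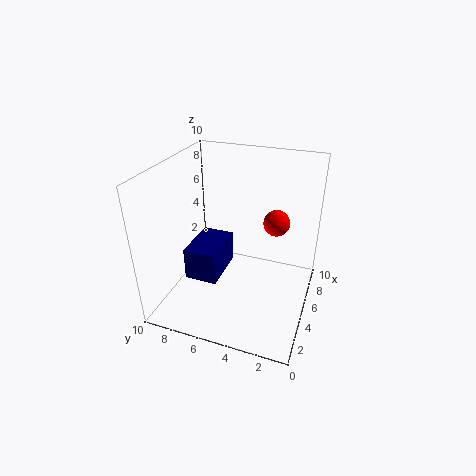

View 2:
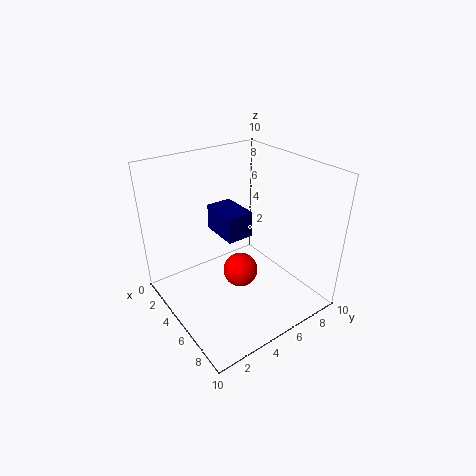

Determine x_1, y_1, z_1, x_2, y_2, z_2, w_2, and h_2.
x_1 = 8
y_1 = 3
z_1 = 5
x_2 = 1
y_2 = 5
z_2 = 4
w_2 = 3
h_2 = 2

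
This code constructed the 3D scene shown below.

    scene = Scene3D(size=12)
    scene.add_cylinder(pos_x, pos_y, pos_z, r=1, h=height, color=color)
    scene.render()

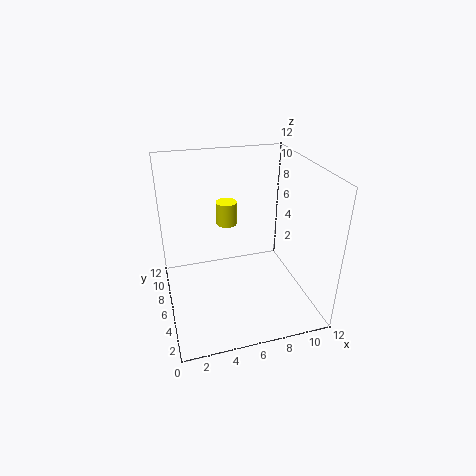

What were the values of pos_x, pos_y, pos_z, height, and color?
pos_x = 6.25
pos_y = 10.75
pos_z = 5
height = 2.25
color = 'yellow'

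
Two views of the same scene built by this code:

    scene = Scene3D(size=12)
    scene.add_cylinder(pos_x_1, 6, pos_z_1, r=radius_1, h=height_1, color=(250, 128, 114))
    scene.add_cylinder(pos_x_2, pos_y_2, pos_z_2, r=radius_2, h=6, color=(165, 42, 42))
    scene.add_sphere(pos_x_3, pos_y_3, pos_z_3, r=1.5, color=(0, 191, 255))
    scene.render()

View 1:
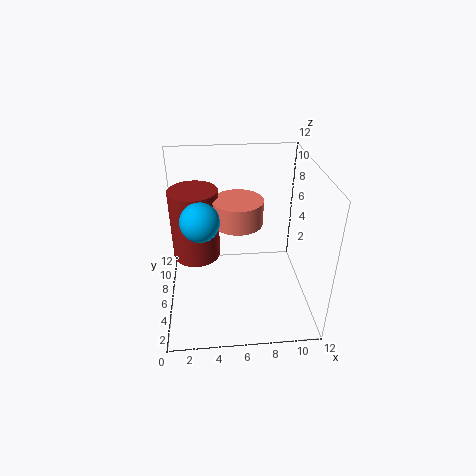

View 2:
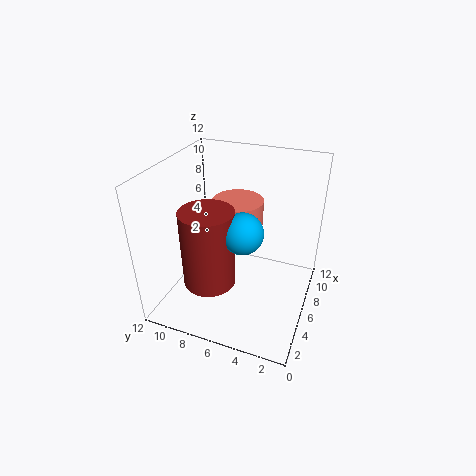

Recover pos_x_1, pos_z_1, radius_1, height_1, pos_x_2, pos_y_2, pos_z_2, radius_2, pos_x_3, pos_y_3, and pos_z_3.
pos_x_1 = 6
pos_z_1 = 7.5
radius_1 = 2
height_1 = 2
pos_x_2 = 2.5
pos_y_2 = 7
pos_z_2 = 4
radius_2 = 2
pos_x_3 = 3
pos_y_3 = 4.5
pos_z_3 = 8.5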